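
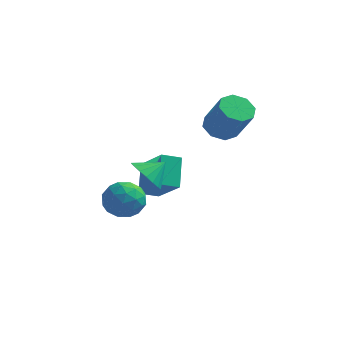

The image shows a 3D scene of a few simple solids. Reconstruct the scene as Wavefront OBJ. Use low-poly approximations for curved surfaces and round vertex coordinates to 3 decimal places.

v -3.006 -0.63 -0.086
v -2.304 -0.845 -0.59
v -2.394 -0.07 0.526
v -2.437 -0.514 -0.761
v -2.683 -0.205 -0.798
v -2.992 0.019 -0.694
v -3.304 0.115 -0.47
v -3.557 0.063 -0.169
v -3.701 -0.126 0.148
v -3.707 -0.415 0.418
v -3.574 -0.746 0.589
v -3.329 -1.055 0.627
v -3.019 -1.279 0.523
v -2.707 -1.375 0.299
v -2.454 -1.323 -0.002
v -2.31 -1.134 -0.319
v -1.425 3.798 0.834
v -0.725 3.765 0.409
v 0.145 3.269 1.881
v -0.555 3.302 2.306
v -0.827 4.331 0.66
v 0.043 3.835 2.132
v -1.279 4.585 1.013
v -0.409 4.089 2.485
v -1.817 4.377 1.261
v -0.947 3.882 2.733
v -2.125 3.831 1.259
v -1.255 3.335 2.731
v -2.023 3.265 1.008
v -1.153 2.769 2.48
v -1.571 3.011 0.655
v -0.701 2.515 2.127
v -1.033 3.218 0.407
v -0.163 2.723 1.879
v -4.043 -0.626 -1.949
v -3.16 -0.533 -1.621
v -4.3 -1.747 -0.939
v -3.417 -1.654 -0.611
v -4.054 -0.971 -0.457
v -3.895 -0.278 -1.082
v -3.565 -2.002 -1.478
v -3.406 -1.309 -2.103
v -2.865 -1.383 -1.33
v -3.167 -0.746 -0.699
v -4.293 -1.534 -1.861
v -4.595 -0.897 -1.23
v -3.579 -0.481 -1.874
v -3.881 -1.799 -0.686
v -4.255 -1.398 -0.596
v -3.736 -1.343 -0.403
v -4.011 -0.331 -1.557
v -3.492 -0.276 -1.364
v -4.017 -0.534 -0.68
v -3.968 -2.004 -1.196
v -3.449 -1.949 -1.003
v -3.724 -0.937 -2.157
v -3.205 -0.882 -1.964
v -3.443 -1.746 -1.88
v -2.887 -0.926 -1.51
v -3.038 -1.585 -0.916
v -3.125 -1.79 -1.426
v -3.031 -1.382 -1.793
v -3.064 -0.551 -1.139
v -3.215 -1.211 -0.545
v -3.589 -0.809 -0.455
v -3.496 -0.402 -0.822
v -2.89 -1.052 -0.968
v -4.245 -1.069 -2.015
v -4.396 -1.729 -1.421
v -3.964 -1.878 -1.738
v -3.871 -1.471 -2.105
v -4.422 -0.695 -1.644
v -4.573 -1.354 -1.05
v -4.429 -0.898 -0.767
v -4.335 -0.49 -1.134
v -4.57 -1.228 -1.592
v -4.771 3.09 -3.368
v -3.479 2.126 -2.07
v -5.085 4.192 -2.237
v -3.793 3.228 -0.939
v -4.067 3.612 -3.681
v -2.775 2.648 -2.383
v -4.381 4.714 -2.55
v -3.089 3.75 -1.252
f 2 1 4
f 2 4 3
f 4 1 5
f 4 5 3
f 5 1 6
f 5 6 3
f 6 1 7
f 6 7 3
f 7 1 8
f 7 8 3
f 8 1 9
f 8 9 3
f 9 1 10
f 9 10 3
f 10 1 11
f 10 11 3
f 11 1 12
f 11 12 3
f 12 1 13
f 12 13 3
f 13 1 14
f 13 14 3
f 14 1 15
f 14 15 3
f 15 1 16
f 15 16 3
f 16 1 2
f 16 2 3
f 18 17 21
f 18 21 19
f 19 21 22
f 19 22 20
f 21 17 23
f 21 23 22
f 22 23 24
f 22 24 20
f 23 17 25
f 23 25 24
f 24 25 26
f 24 26 20
f 25 17 27
f 25 27 26
f 26 27 28
f 26 28 20
f 27 17 29
f 27 29 28
f 28 29 30
f 28 30 20
f 29 17 31
f 29 31 30
f 30 31 32
f 30 32 20
f 31 17 33
f 31 33 32
f 32 33 34
f 32 34 20
f 33 17 18
f 33 18 34
f 34 18 19
f 34 19 20
f 35 72 51
f 72 46 75
f 51 75 40
f 72 75 51
f 35 51 47
f 51 40 52
f 47 52 36
f 51 52 47
f 35 47 56
f 47 36 57
f 56 57 42
f 47 57 56
f 35 56 68
f 56 42 71
f 68 71 45
f 56 71 68
f 35 68 72
f 68 45 76
f 72 76 46
f 68 76 72
f 36 52 63
f 52 40 66
f 63 66 44
f 52 66 63
f 40 75 53
f 75 46 74
f 53 74 39
f 75 74 53
f 46 76 73
f 76 45 69
f 73 69 37
f 76 69 73
f 45 71 70
f 71 42 58
f 70 58 41
f 71 58 70
f 42 57 62
f 57 36 59
f 62 59 43
f 57 59 62
f 38 64 50
f 64 44 65
f 50 65 39
f 64 65 50
f 38 50 48
f 50 39 49
f 48 49 37
f 50 49 48
f 38 48 55
f 48 37 54
f 55 54 41
f 48 54 55
f 38 55 60
f 55 41 61
f 60 61 43
f 55 61 60
f 38 60 64
f 60 43 67
f 64 67 44
f 60 67 64
f 39 65 53
f 65 44 66
f 53 66 40
f 65 66 53
f 37 49 73
f 49 39 74
f 73 74 46
f 49 74 73
f 41 54 70
f 54 37 69
f 70 69 45
f 54 69 70
f 43 61 62
f 61 41 58
f 62 58 42
f 61 58 62
f 44 67 63
f 67 43 59
f 63 59 36
f 67 59 63
f 78 80 77
f 81 78 77
f 77 80 79
f 79 81 77
f 78 84 80
f 82 78 81
f 82 84 78
f 80 84 79
f 83 81 79
f 79 84 83
f 83 82 81
f 84 82 83



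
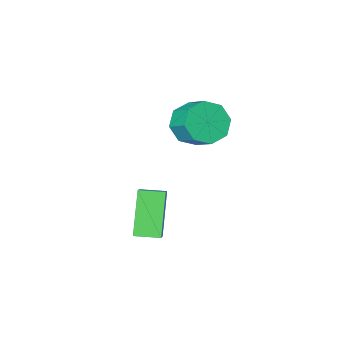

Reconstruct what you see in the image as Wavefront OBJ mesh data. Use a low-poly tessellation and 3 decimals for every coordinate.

v -2.574 -2.073 -1.472
v -1.763 -1.736 -1.95
v -1.795 -0.69 -1.267
v -2.606 -1.027 -0.788
v -2.414 -1.53 -2.296
v -2.446 -0.484 -1.613
v -3.159 -1.642 -2.159
v -3.191 -0.596 -1.476
v -3.561 -2.007 -1.619
v -3.593 -0.96 -0.936
v -3.385 -2.41 -0.993
v -3.417 -1.364 -0.31
v -2.734 -2.616 -0.647
v -2.766 -1.57 0.036
v -1.989 -2.504 -0.784
v -2.021 -1.458 -0.101
v -1.587 -2.14 -1.324
v -1.619 -1.093 -0.641
v 1.312 0.649 -1.993
v 1.811 1.4 -1.346
v 0.506 1.222 -2.036
v 1.005 1.973 -1.389
v 2.035 1.547 -3.591
v 2.534 2.298 -2.944
v 1.229 2.12 -3.634
v 1.728 2.871 -2.987
f 2 1 5
f 2 5 3
f 3 5 6
f 3 6 4
f 5 1 7
f 5 7 6
f 6 7 8
f 6 8 4
f 7 1 9
f 7 9 8
f 8 9 10
f 8 10 4
f 9 1 11
f 9 11 10
f 10 11 12
f 10 12 4
f 11 1 13
f 11 13 12
f 12 13 14
f 12 14 4
f 13 1 15
f 13 15 14
f 14 15 16
f 14 16 4
f 15 1 17
f 15 17 16
f 16 17 18
f 16 18 4
f 17 1 2
f 17 2 18
f 18 2 3
f 18 3 4
f 20 22 19
f 23 20 19
f 19 22 21
f 21 23 19
f 20 26 22
f 24 20 23
f 24 26 20
f 22 26 21
f 25 23 21
f 21 26 25
f 25 24 23
f 26 24 25



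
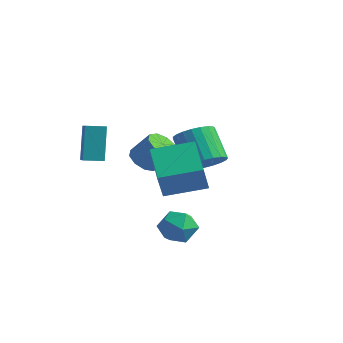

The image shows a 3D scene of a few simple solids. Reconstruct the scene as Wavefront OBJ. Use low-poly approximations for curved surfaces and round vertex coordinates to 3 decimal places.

v 2.058 -0.912 -3.547
v 2.953 -0.735 -3.927
v 2.667 -2.105 -2.673
v 3.562 -1.928 -3.053
v 3.149 -1.276 -2.435
v 2.773 -0.539 -2.976
v 2.847 -2.301 -3.624
v 2.471 -1.564 -4.165
v 3.441 -1.593 -3.975
v 3.627 -0.959 -3.24
v 1.993 -1.881 -3.36
v 2.179 -1.247 -2.625
v 0.988 -0.409 -2.357
v 1.305 -1.116 -0.923
v -0.589 0.773 -1.426
v -0.272 0.066 0.008
v 2.352 1.074 -1.928
v 2.669 0.367 -0.494
v 0.775 2.256 -0.997
v 1.092 1.549 0.437
v -2.408 1.88 -1.838
v -1.739 1.852 -2.345
v -0.863 2.213 -1.209
v -1.532 2.24 -0.702
v -1.961 2.382 -2.342
v -1.085 2.743 -1.205
v -2.393 2.677 -2.103
v -1.517 3.037 -0.966
v -2.831 2.599 -1.74
v -1.955 2.959 -0.603
v -3.072 2.184 -1.423
v -2.196 2.545 -0.286
v -3.002 1.627 -1.301
v -2.126 1.988 -0.164
v -2.654 1.188 -1.43
v -1.778 1.549 -0.293
v -2.191 1.073 -1.75
v -1.315 1.434 -0.613
v -1.83 1.335 -2.112
v -0.953 1.696 -0.975
v -1.972 -2.4 -0.395
v -2.413 -1.8 1.418
v -2.948 -1.626 -0.889
v -3.389 -1.026 0.924
v -1.351 -1.674 -0.484
v -1.792 -1.074 1.329
v -2.327 -0.9 -0.978
v -2.768 -0.3 0.835
v -0.158 3.704 -1.966
v 0.556 3.364 -1.306
v -0.629 3.777 0.187
v -1.342 4.116 -0.474
v 0.657 3.779 -1.341
v -0.528 4.192 0.152
v 0.617 4.181 -1.483
v -0.568 4.593 0.009
v 0.443 4.5 -1.71
v -0.742 4.913 -0.217
v 0.165 4.682 -1.98
v -1.02 5.094 -0.488
v -0.168 4.694 -2.249
v -1.353 5.107 -0.756
v -0.5 4.535 -2.468
v -1.685 4.948 -0.975
v -0.773 4.233 -2.601
v -1.958 4.645 -1.108
v -0.939 3.839 -2.624
v -2.124 4.251 -1.131
v -0.97 3.421 -2.533
v -2.155 3.834 -1.04
v -0.861 3.053 -2.344
v -2.045 3.465 -0.852
v -0.63 2.797 -2.09
v -1.814 3.209 -0.598
v -0.317 2.697 -1.815
v -1.502 3.11 -0.322
v 0.023 2.772 -1.566
v -1.162 3.185 -0.073
v 0.332 3.008 -1.386
v -0.853 3.421 0.107
f 1 12 6
f 1 6 2
f 1 2 8
f 1 8 11
f 1 11 12
f 2 6 10
f 6 12 5
f 12 11 3
f 11 8 7
f 8 2 9
f 4 10 5
f 4 5 3
f 4 3 7
f 4 7 9
f 4 9 10
f 5 10 6
f 3 5 12
f 7 3 11
f 9 7 8
f 10 9 2
f 14 16 13
f 17 14 13
f 13 16 15
f 15 17 13
f 14 20 16
f 18 14 17
f 18 20 14
f 16 20 15
f 19 17 15
f 15 20 19
f 19 18 17
f 20 18 19
f 22 21 25
f 22 25 23
f 23 25 26
f 23 26 24
f 25 21 27
f 25 27 26
f 26 27 28
f 26 28 24
f 27 21 29
f 27 29 28
f 28 29 30
f 28 30 24
f 29 21 31
f 29 31 30
f 30 31 32
f 30 32 24
f 31 21 33
f 31 33 32
f 32 33 34
f 32 34 24
f 33 21 35
f 33 35 34
f 34 35 36
f 34 36 24
f 35 21 37
f 35 37 36
f 36 37 38
f 36 38 24
f 37 21 39
f 37 39 38
f 38 39 40
f 38 40 24
f 39 21 22
f 39 22 40
f 40 22 23
f 40 23 24
f 42 44 41
f 45 42 41
f 41 44 43
f 43 45 41
f 42 48 44
f 46 42 45
f 46 48 42
f 44 48 43
f 47 45 43
f 43 48 47
f 47 46 45
f 48 46 47
f 50 49 53
f 50 53 51
f 51 53 54
f 51 54 52
f 53 49 55
f 53 55 54
f 54 55 56
f 54 56 52
f 55 49 57
f 55 57 56
f 56 57 58
f 56 58 52
f 57 49 59
f 57 59 58
f 58 59 60
f 58 60 52
f 59 49 61
f 59 61 60
f 60 61 62
f 60 62 52
f 61 49 63
f 61 63 62
f 62 63 64
f 62 64 52
f 63 49 65
f 63 65 64
f 64 65 66
f 64 66 52
f 65 49 67
f 65 67 66
f 66 67 68
f 66 68 52
f 67 49 69
f 67 69 68
f 68 69 70
f 68 70 52
f 69 49 71
f 69 71 70
f 70 71 72
f 70 72 52
f 71 49 73
f 71 73 72
f 72 73 74
f 72 74 52
f 73 49 75
f 73 75 74
f 74 75 76
f 74 76 52
f 75 49 77
f 75 77 76
f 76 77 78
f 76 78 52
f 77 49 79
f 77 79 78
f 78 79 80
f 78 80 52
f 79 49 50
f 79 50 80
f 80 50 51
f 80 51 52



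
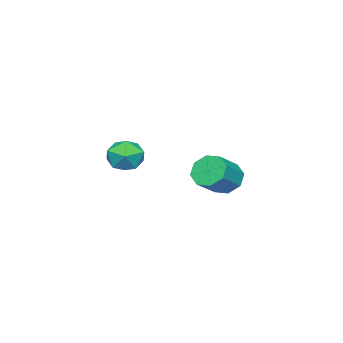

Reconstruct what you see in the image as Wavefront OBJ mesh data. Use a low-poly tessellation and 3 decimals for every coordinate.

v 0.857 -3.36 3.354
v 1.347 -2.995 4.02
v 1.653 -4.585 3.44
v 2.143 -4.22 4.106
v 1.277 -4.438 4.249
v 0.785 -3.681 4.196
v 2.215 -3.899 3.264
v 1.723 -3.142 3.211
v 2.186 -3.328 3.965
v 1.607 -3.662 4.574
v 1.393 -3.918 2.886
v 0.814 -4.252 3.495
v -4.153 -2.567 0.993
v -3.711 -2.852 0.275
v -2.504 -2.978 1.069
v -2.947 -2.693 1.787
v -3.686 -2.175 0.345
v -2.479 -2.301 1.139
v -3.935 -1.727 0.794
v -2.728 -1.853 1.588
v -4.312 -1.772 1.36
v -3.105 -1.898 2.154
v -4.596 -2.282 1.711
v -3.389 -2.408 2.505
v -4.621 -2.959 1.641
v -3.414 -3.085 2.435
v -4.372 -3.407 1.192
v -3.165 -3.533 1.986
v -3.995 -3.362 0.626
v -2.788 -3.488 1.42
f 1 12 6
f 1 6 2
f 1 2 8
f 1 8 11
f 1 11 12
f 2 6 10
f 6 12 5
f 12 11 3
f 11 8 7
f 8 2 9
f 4 10 5
f 4 5 3
f 4 3 7
f 4 7 9
f 4 9 10
f 5 10 6
f 3 5 12
f 7 3 11
f 9 7 8
f 10 9 2
f 14 13 17
f 14 17 15
f 15 17 18
f 15 18 16
f 17 13 19
f 17 19 18
f 18 19 20
f 18 20 16
f 19 13 21
f 19 21 20
f 20 21 22
f 20 22 16
f 21 13 23
f 21 23 22
f 22 23 24
f 22 24 16
f 23 13 25
f 23 25 24
f 24 25 26
f 24 26 16
f 25 13 27
f 25 27 26
f 26 27 28
f 26 28 16
f 27 13 29
f 27 29 28
f 28 29 30
f 28 30 16
f 29 13 14
f 29 14 30
f 30 14 15
f 30 15 16



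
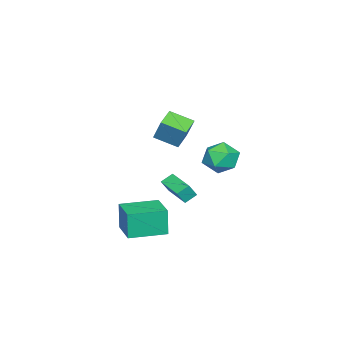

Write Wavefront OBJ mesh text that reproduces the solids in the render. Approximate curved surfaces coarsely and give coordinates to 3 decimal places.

v -0.545 0.634 0.263
v 0.168 -0.211 0.523
v -1.968 -0.409 0.777
v -1.255 -1.254 1.037
v -1.268 -0.308 1.665
v -0.389 0.336 1.348
v -1.411 -0.956 -0.048
v -0.532 -0.312 -0.365
v -0.368 -1.194 0.331
v -0.279 -0.793 1.39
v -1.521 0.173 -0.09
v -1.432 0.574 0.969
v 2.148 -1.99 -0.715
v 2.554 -2.259 0.1
v 1.599 -1.562 -0.301
v 2.005 -1.831 0.515
v 3.195 -0.589 -0.775
v 3.601 -0.858 0.041
v 2.646 -0.161 -0.36
v 3.052 -0.43 0.455
v 1.274 -2.774 3.572
v 1.635 -2.173 4.943
v 1.089 -1.44 3.036
v 1.45 -0.838 4.407
v 2.43 -2.742 3.253
v 2.791 -2.14 4.624
v 2.245 -1.407 2.717
v 2.606 -0.806 4.088
v 2.634 -4.662 -3.894
v 2.476 -4.76 -2.214
v 1.232 -2.979 -3.927
v 1.075 -3.077 -2.247
v 4.045 -3.483 -3.693
v 3.888 -3.581 -2.013
v 2.644 -1.8 -3.726
v 2.486 -1.898 -2.046
f 1 12 6
f 1 6 2
f 1 2 8
f 1 8 11
f 1 11 12
f 2 6 10
f 6 12 5
f 12 11 3
f 11 8 7
f 8 2 9
f 4 10 5
f 4 5 3
f 4 3 7
f 4 7 9
f 4 9 10
f 5 10 6
f 3 5 12
f 7 3 11
f 9 7 8
f 10 9 2
f 14 16 13
f 17 14 13
f 13 16 15
f 15 17 13
f 14 20 16
f 18 14 17
f 18 20 14
f 16 20 15
f 19 17 15
f 15 20 19
f 19 18 17
f 20 18 19
f 22 24 21
f 25 22 21
f 21 24 23
f 23 25 21
f 22 28 24
f 26 22 25
f 26 28 22
f 24 28 23
f 27 25 23
f 23 28 27
f 27 26 25
f 28 26 27
f 30 32 29
f 33 30 29
f 29 32 31
f 31 33 29
f 30 36 32
f 34 30 33
f 34 36 30
f 32 36 31
f 35 33 31
f 31 36 35
f 35 34 33
f 36 34 35



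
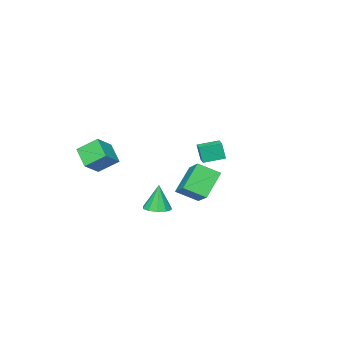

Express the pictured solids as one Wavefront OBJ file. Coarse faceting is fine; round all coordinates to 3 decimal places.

v -4.412 -0.151 1.814
v -4.325 -0.386 2.956
v -3.895 0.505 1.909
v -3.808 0.27 3.052
v -3.352 -0.95 1.568
v -3.265 -1.185 2.711
v -2.835 -0.294 1.664
v -2.748 -0.529 2.806
v 2.999 -1.207 3.32
v 2.541 -2.303 4.152
v 4.179 -1.059 4.167
v 3.721 -2.154 4.999
v 3.719 -2.146 2.481
v 3.261 -3.241 3.313
v 4.899 -1.997 3.328
v 4.441 -3.093 4.16
v 2.327 1.002 0.169
v 3.131 1.111 0.286
v 2.093 0.918 1.851
v 2.91 1.567 0.278
v 2.467 1.807 0.228
v 1.97 1.74 0.156
v 1.609 1.39 0.089
v 1.522 0.892 0.052
v 1.743 0.436 0.06
v 2.186 0.196 0.11
v 2.683 0.263 0.182
v 3.044 0.613 0.249
v 1.001 2.835 0.872
v 1.816 1.862 1.551
v -0.329 2.672 2.233
v 0.486 1.698 2.912
v 1.814 4.182 1.828
v 2.629 3.208 2.507
v 0.484 4.018 3.189
v 1.299 3.045 3.868
f 2 4 1
f 5 2 1
f 1 4 3
f 3 5 1
f 2 8 4
f 6 2 5
f 6 8 2
f 4 8 3
f 7 5 3
f 3 8 7
f 7 6 5
f 8 6 7
f 10 12 9
f 13 10 9
f 9 12 11
f 11 13 9
f 10 16 12
f 14 10 13
f 14 16 10
f 12 16 11
f 15 13 11
f 11 16 15
f 15 14 13
f 16 14 15
f 18 17 20
f 18 20 19
f 20 17 21
f 20 21 19
f 21 17 22
f 21 22 19
f 22 17 23
f 22 23 19
f 23 17 24
f 23 24 19
f 24 17 25
f 24 25 19
f 25 17 26
f 25 26 19
f 26 17 27
f 26 27 19
f 27 17 28
f 27 28 19
f 28 17 18
f 28 18 19
f 30 32 29
f 33 30 29
f 29 32 31
f 31 33 29
f 30 36 32
f 34 30 33
f 34 36 30
f 32 36 31
f 35 33 31
f 31 36 35
f 35 34 33
f 36 34 35



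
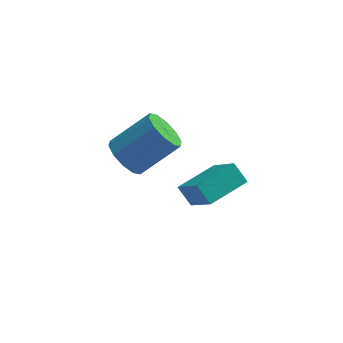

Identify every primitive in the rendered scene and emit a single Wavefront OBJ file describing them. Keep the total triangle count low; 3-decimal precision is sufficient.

v 2.154 -4.702 -1.355
v 1.649 -4.251 -0.718
v 1.42 -3.427 -2.839
v 0.914 -2.976 -2.202
v 3.466 -3.624 -1.078
v 2.96 -3.173 -0.441
v 2.731 -2.349 -2.562
v 2.226 -1.898 -1.925
v -1.229 0.173 -3.686
v -0.603 0.157 -4.413
v 0.935 0.691 -3.102
v 0.309 0.707 -2.374
v -0.825 0.705 -4.375
v 0.712 1.239 -3.064
v -1.202 1.051 -4.074
v 0.335 1.584 -2.763
v -1.589 1.061 -3.624
v -0.052 1.595 -2.313
v -1.838 0.732 -3.198
v -0.301 1.266 -1.887
v -1.855 0.189 -2.958
v -0.317 0.723 -1.647
v -1.632 -0.359 -2.996
v -0.095 0.175 -1.685
v -1.255 -0.704 -3.297
v 0.282 -0.171 -1.986
v -0.868 -0.715 -3.747
v 0.669 -0.181 -2.436
v -0.619 -0.386 -4.173
v 0.918 0.148 -2.862
f 2 4 1
f 5 2 1
f 1 4 3
f 3 5 1
f 2 8 4
f 6 2 5
f 6 8 2
f 4 8 3
f 7 5 3
f 3 8 7
f 7 6 5
f 8 6 7
f 10 9 13
f 10 13 11
f 11 13 14
f 11 14 12
f 13 9 15
f 13 15 14
f 14 15 16
f 14 16 12
f 15 9 17
f 15 17 16
f 16 17 18
f 16 18 12
f 17 9 19
f 17 19 18
f 18 19 20
f 18 20 12
f 19 9 21
f 19 21 20
f 20 21 22
f 20 22 12
f 21 9 23
f 21 23 22
f 22 23 24
f 22 24 12
f 23 9 25
f 23 25 24
f 24 25 26
f 24 26 12
f 25 9 27
f 25 27 26
f 26 27 28
f 26 28 12
f 27 9 29
f 27 29 28
f 28 29 30
f 28 30 12
f 29 9 10
f 29 10 30
f 30 10 11
f 30 11 12



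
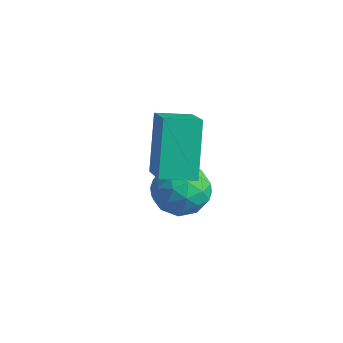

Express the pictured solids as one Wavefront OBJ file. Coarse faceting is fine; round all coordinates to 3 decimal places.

v -2.568 -2.378 1.393
v -3.338 -1.444 3.122
v -3.927 -1.467 0.296
v -4.697 -0.534 2.025
v -1.843 -1.486 1.235
v -2.613 -0.553 2.964
v -3.202 -0.576 0.138
v -3.972 0.358 1.867
v -3.778 0.299 -0.57
v -3.011 -0.211 -0.183
v -4.029 -0.889 -1.637
v -3.262 -1.399 -1.25
v -4.1 -1.278 -0.72
v -3.945 -0.544 -0.06
v -3.095 -0.556 -1.76
v -2.94 0.178 -1.1
v -2.589 -0.74 -0.918
v -3.21 -1.185 -0.275
v -3.83 0.085 -1.545
v -4.451 -0.36 -0.902
v -3.372 0.148 -0.283
v -3.668 -1.248 -1.537
v -4.16 -1.177 -1.225
v -3.71 -1.477 -0.998
v -3.921 -0.047 -0.211
v -3.47 -0.347 0.017
v -4.111 -0.974 -0.299
v -3.57 -0.753 -1.837
v -3.119 -1.053 -1.609
v -3.33 0.377 -0.822
v -2.88 0.077 -0.595
v -2.929 -0.126 -1.521
v -2.674 -0.462 -0.488
v -2.821 -1.161 -1.115
v -2.723 -0.665 -1.414
v -2.632 -0.234 -1.027
v -3.039 -0.724 -0.11
v -3.187 -1.423 -0.737
v -3.679 -1.351 -0.425
v -3.588 -0.92 -0.038
v -2.791 -1.035 -0.542
v -3.853 0.323 -1.083
v -4.001 -0.376 -1.71
v -3.452 -0.18 -1.782
v -3.361 0.251 -1.395
v -4.219 0.061 -0.705
v -4.366 -0.638 -1.332
v -4.408 -0.866 -0.793
v -4.317 -0.435 -0.406
v -4.249 -0.065 -1.278
f 2 4 1
f 5 2 1
f 1 4 3
f 3 5 1
f 2 8 4
f 6 2 5
f 6 8 2
f 4 8 3
f 7 5 3
f 3 8 7
f 7 6 5
f 8 6 7
f 9 46 25
f 46 20 49
f 25 49 14
f 46 49 25
f 9 25 21
f 25 14 26
f 21 26 10
f 25 26 21
f 9 21 30
f 21 10 31
f 30 31 16
f 21 31 30
f 9 30 42
f 30 16 45
f 42 45 19
f 30 45 42
f 9 42 46
f 42 19 50
f 46 50 20
f 42 50 46
f 10 26 37
f 26 14 40
f 37 40 18
f 26 40 37
f 14 49 27
f 49 20 48
f 27 48 13
f 49 48 27
f 20 50 47
f 50 19 43
f 47 43 11
f 50 43 47
f 19 45 44
f 45 16 32
f 44 32 15
f 45 32 44
f 16 31 36
f 31 10 33
f 36 33 17
f 31 33 36
f 12 38 24
f 38 18 39
f 24 39 13
f 38 39 24
f 12 24 22
f 24 13 23
f 22 23 11
f 24 23 22
f 12 22 29
f 22 11 28
f 29 28 15
f 22 28 29
f 12 29 34
f 29 15 35
f 34 35 17
f 29 35 34
f 12 34 38
f 34 17 41
f 38 41 18
f 34 41 38
f 13 39 27
f 39 18 40
f 27 40 14
f 39 40 27
f 11 23 47
f 23 13 48
f 47 48 20
f 23 48 47
f 15 28 44
f 28 11 43
f 44 43 19
f 28 43 44
f 17 35 36
f 35 15 32
f 36 32 16
f 35 32 36
f 18 41 37
f 41 17 33
f 37 33 10
f 41 33 37



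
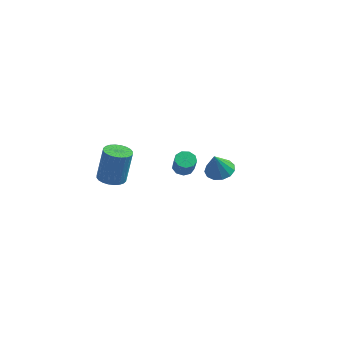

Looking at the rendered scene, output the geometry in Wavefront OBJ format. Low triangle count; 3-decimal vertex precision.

v -0.917 -4.204 1.753
v -0.083 -4.101 1.625
v 0.191 -3.693 3.739
v -0.643 -3.796 3.867
v -0.194 -3.792 1.58
v 0.08 -3.384 3.694
v -0.415 -3.545 1.561
v -0.141 -3.137 3.675
v -0.713 -3.399 1.571
v -0.439 -2.991 3.685
v -1.041 -3.376 1.609
v -0.768 -2.968 3.723
v -1.351 -3.478 1.669
v -1.077 -3.07 3.783
v -1.595 -3.691 1.742
v -1.321 -3.283 3.856
v -1.735 -3.982 1.816
v -1.461 -3.574 3.93
v -1.751 -4.307 1.881
v -1.477 -3.899 3.995
v -1.64 -4.616 1.926
v -1.366 -4.208 4.04
v -1.419 -4.863 1.945
v -1.145 -4.455 4.059
v -1.121 -5.009 1.935
v -0.847 -4.601 4.049
v -0.792 -5.032 1.897
v -0.519 -4.624 4.011
v -0.483 -4.93 1.837
v -0.209 -4.522 3.951
v -0.239 -4.717 1.764
v 0.035 -4.309 3.878
v -0.099 -4.426 1.69
v 0.175 -4.018 3.804
v 0.543 4.014 -3.12
v 0.98 4.542 -3.042
v 1.275 4.134 -1.941
v 0.837 3.606 -2.02
v 0.552 4.662 -2.883
v 0.847 4.254 -1.782
v 0.12 4.478 -2.835
v 0.414 4.071 -1.734
v -0.115 4.078 -2.921
v 0.18 3.67 -1.82
v -0.041 3.647 -3.1
v 0.253 3.24 -1.999
v 0.305 3.388 -3.288
v 0.6 2.981 -2.188
v 0.763 3.422 -3.398
v 1.057 3.014 -2.298
v 1.118 3.733 -3.378
v 1.412 3.325 -2.278
v 1.203 4.175 -3.237
v 1.498 3.767 -2.137
v 3.909 0.667 0.068
v 4.699 0.216 0.03
v 3.711 0.193 1.552
v 4.81 0.688 0.196
v 4.636 1.154 0.321
v 4.23 1.465 0.366
v 3.723 1.522 0.317
v 3.275 1.308 0.188
v 3.029 0.891 0.022
v 3.062 0.402 -0.13
v 3.364 -0.002 -0.219
v 3.839 -0.195 -0.216
v 4.337 -0.113 -0.124
f 2 1 5
f 2 5 3
f 3 5 6
f 3 6 4
f 5 1 7
f 5 7 6
f 6 7 8
f 6 8 4
f 7 1 9
f 7 9 8
f 8 9 10
f 8 10 4
f 9 1 11
f 9 11 10
f 10 11 12
f 10 12 4
f 11 1 13
f 11 13 12
f 12 13 14
f 12 14 4
f 13 1 15
f 13 15 14
f 14 15 16
f 14 16 4
f 15 1 17
f 15 17 16
f 16 17 18
f 16 18 4
f 17 1 19
f 17 19 18
f 18 19 20
f 18 20 4
f 19 1 21
f 19 21 20
f 20 21 22
f 20 22 4
f 21 1 23
f 21 23 22
f 22 23 24
f 22 24 4
f 23 1 25
f 23 25 24
f 24 25 26
f 24 26 4
f 25 1 27
f 25 27 26
f 26 27 28
f 26 28 4
f 27 1 29
f 27 29 28
f 28 29 30
f 28 30 4
f 29 1 31
f 29 31 30
f 30 31 32
f 30 32 4
f 31 1 33
f 31 33 32
f 32 33 34
f 32 34 4
f 33 1 2
f 33 2 34
f 34 2 3
f 34 3 4
f 36 35 39
f 36 39 37
f 37 39 40
f 37 40 38
f 39 35 41
f 39 41 40
f 40 41 42
f 40 42 38
f 41 35 43
f 41 43 42
f 42 43 44
f 42 44 38
f 43 35 45
f 43 45 44
f 44 45 46
f 44 46 38
f 45 35 47
f 45 47 46
f 46 47 48
f 46 48 38
f 47 35 49
f 47 49 48
f 48 49 50
f 48 50 38
f 49 35 51
f 49 51 50
f 50 51 52
f 50 52 38
f 51 35 53
f 51 53 52
f 52 53 54
f 52 54 38
f 53 35 36
f 53 36 54
f 54 36 37
f 54 37 38
f 56 55 58
f 56 58 57
f 58 55 59
f 58 59 57
f 59 55 60
f 59 60 57
f 60 55 61
f 60 61 57
f 61 55 62
f 61 62 57
f 62 55 63
f 62 63 57
f 63 55 64
f 63 64 57
f 64 55 65
f 64 65 57
f 65 55 66
f 65 66 57
f 66 55 67
f 66 67 57
f 67 55 56
f 67 56 57



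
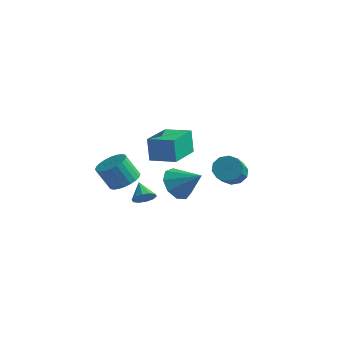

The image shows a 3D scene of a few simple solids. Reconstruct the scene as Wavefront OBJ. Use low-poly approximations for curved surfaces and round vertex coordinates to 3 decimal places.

v -2.088 -1.901 0.506
v -1.583 -1.656 0.833
v -2.792 -1.319 1.154
v -1.663 -1.41 0.526
v -1.905 -1.352 0.211
v -2.218 -1.503 0.008
v -2.48 -1.807 -0.004
v -2.593 -2.146 0.178
v -2.514 -2.392 0.486
v -2.271 -2.451 0.801
v -1.959 -2.299 1.003
v -1.696 -1.996 1.015
v -0.702 4.511 -0.304
v -0.102 4.297 -0.836
v 0.402 2.856 0.311
v -0.198 3.069 0.844
v 0.095 4.632 -0.501
v 0.599 3.191 0.646
v -0.013 4.921 -0.091
v 0.491 3.479 1.056
v -0.383 5.053 0.238
v 0.121 3.612 1.385
v -0.876 4.978 0.36
v -0.372 3.536 1.507
v -1.302 4.724 0.229
v -0.798 3.283 1.376
v -1.499 4.389 -0.106
v -0.995 2.948 1.041
v -1.391 4.101 -0.516
v -0.887 2.659 0.631
v -1.021 3.968 -0.845
v -0.517 2.527 0.302
v -0.528 4.044 -0.967
v -0.024 2.602 0.18
v -1.123 -0.323 1.048
v -0.509 -0.486 0.212
v 0.223 -0.197 2.012
v -0.633 0.217 0.293
v -0.986 0.667 0.727
v -1.403 0.654 1.311
v -1.689 0.183 1.773
v -1.71 -0.524 1.895
v -1.457 -1.137 1.621
v -1.047 -1.37 1.079
v -0.672 -1.113 0.522
v -2.956 -2.338 1.722
v -2.187 -2.197 2.147
v -2.815 -2.502 3.383
v -3.584 -2.642 2.958
v -2.327 -1.879 2.154
v -2.955 -2.184 3.39
v -2.563 -1.631 2.095
v -3.191 -1.936 3.332
v -2.859 -1.491 1.979
v -3.487 -1.796 3.216
v -3.17 -1.48 1.825
v -3.798 -1.785 3.061
v -3.448 -1.599 1.654
v -4.076 -1.904 2.891
v -3.651 -1.831 1.494
v -4.279 -2.135 2.73
v -3.749 -2.139 1.368
v -4.376 -2.444 2.605
v -3.725 -2.478 1.297
v -4.353 -2.783 2.533
v -3.585 -2.796 1.29
v -4.213 -3.101 2.526
v -3.349 -3.044 1.348
v -3.977 -3.349 2.585
v -3.053 -3.184 1.464
v -3.681 -3.489 2.701
v -2.742 -3.195 1.619
v -3.37 -3.5 2.855
v -2.464 -3.076 1.789
v -3.092 -3.381 3.026
v -2.261 -2.845 1.95
v -2.889 -3.149 3.186
v -2.164 -2.536 2.075
v -2.791 -2.841 3.312
v -2.649 -0.539 2.419
v -2.891 -0.368 3.808
v -2.888 1.527 2.123
v -3.129 1.698 3.512
v -1.191 -0.338 2.648
v -1.432 -0.167 4.037
v -1.429 1.728 2.352
v -1.671 1.899 3.741
f 2 1 4
f 2 4 3
f 4 1 5
f 4 5 3
f 5 1 6
f 5 6 3
f 6 1 7
f 6 7 3
f 7 1 8
f 7 8 3
f 8 1 9
f 8 9 3
f 9 1 10
f 9 10 3
f 10 1 11
f 10 11 3
f 11 1 12
f 11 12 3
f 12 1 2
f 12 2 3
f 14 13 17
f 14 17 15
f 15 17 18
f 15 18 16
f 17 13 19
f 17 19 18
f 18 19 20
f 18 20 16
f 19 13 21
f 19 21 20
f 20 21 22
f 20 22 16
f 21 13 23
f 21 23 22
f 22 23 24
f 22 24 16
f 23 13 25
f 23 25 24
f 24 25 26
f 24 26 16
f 25 13 27
f 25 27 26
f 26 27 28
f 26 28 16
f 27 13 29
f 27 29 28
f 28 29 30
f 28 30 16
f 29 13 31
f 29 31 30
f 30 31 32
f 30 32 16
f 31 13 33
f 31 33 32
f 32 33 34
f 32 34 16
f 33 13 14
f 33 14 34
f 34 14 15
f 34 15 16
f 36 35 38
f 36 38 37
f 38 35 39
f 38 39 37
f 39 35 40
f 39 40 37
f 40 35 41
f 40 41 37
f 41 35 42
f 41 42 37
f 42 35 43
f 42 43 37
f 43 35 44
f 43 44 37
f 44 35 45
f 44 45 37
f 45 35 36
f 45 36 37
f 47 46 50
f 47 50 48
f 48 50 51
f 48 51 49
f 50 46 52
f 50 52 51
f 51 52 53
f 51 53 49
f 52 46 54
f 52 54 53
f 53 54 55
f 53 55 49
f 54 46 56
f 54 56 55
f 55 56 57
f 55 57 49
f 56 46 58
f 56 58 57
f 57 58 59
f 57 59 49
f 58 46 60
f 58 60 59
f 59 60 61
f 59 61 49
f 60 46 62
f 60 62 61
f 61 62 63
f 61 63 49
f 62 46 64
f 62 64 63
f 63 64 65
f 63 65 49
f 64 46 66
f 64 66 65
f 65 66 67
f 65 67 49
f 66 46 68
f 66 68 67
f 67 68 69
f 67 69 49
f 68 46 70
f 68 70 69
f 69 70 71
f 69 71 49
f 70 46 72
f 70 72 71
f 71 72 73
f 71 73 49
f 72 46 74
f 72 74 73
f 73 74 75
f 73 75 49
f 74 46 76
f 74 76 75
f 75 76 77
f 75 77 49
f 76 46 78
f 76 78 77
f 77 78 79
f 77 79 49
f 78 46 47
f 78 47 79
f 79 47 48
f 79 48 49
f 81 83 80
f 84 81 80
f 80 83 82
f 82 84 80
f 81 87 83
f 85 81 84
f 85 87 81
f 83 87 82
f 86 84 82
f 82 87 86
f 86 85 84
f 87 85 86



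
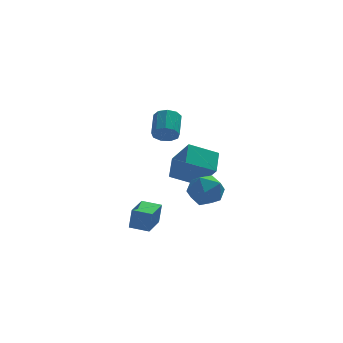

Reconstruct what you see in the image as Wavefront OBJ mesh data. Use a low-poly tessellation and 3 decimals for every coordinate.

v 2.059 0.766 -0.541
v 3.212 0.623 -0.169
v 2.268 -0.763 -1.771
v 3.421 -0.906 -1.399
v 2.499 -1.156 -0.64
v 2.371 -0.211 0.121
v 3.109 0.071 -2.061
v 2.981 1.016 -1.3
v 3.861 0.194 -1.108
v 3.484 -0.564 -0.23
v 1.996 0.424 -1.71
v 1.619 -0.334 -0.832
v 0.531 0.191 3.391
v 0.861 0.507 2.746
v 1.179 1.845 3.565
v 0.849 1.529 4.209
v 0.334 0.624 2.76
v 0.652 1.962 3.578
v -0.101 0.538 3.069
v 0.216 1.876 3.887
v -0.24 0.29 3.528
v 0.077 1.628 4.347
v -0.019 -0.004 3.923
v 0.299 1.334 4.742
v 0.46 -0.207 4.069
v 0.778 1.131 4.888
v 0.973 -0.224 3.898
v 1.29 1.114 4.716
v 1.278 -0.046 3.489
v 1.596 1.291 4.307
v 1.234 0.242 3.034
v 1.552 1.58 3.853
v 1.175 3.103 -1.255
v 1.557 4.449 -0.438
v 2.931 3.106 -2.08
v 3.313 4.451 -1.262
v 1.947 1.889 0.382
v 2.329 3.234 1.2
v 3.703 1.891 -0.442
v 4.085 3.237 0.375
v -1.388 1.381 -4.312
v -1.217 1.37 -2.943
v -0.606 2.955 -4.397
v -0.434 2.944 -3.028
v -0.306 0.836 -4.452
v -0.134 0.825 -3.083
v 0.477 2.41 -4.537
v 0.648 2.399 -3.168
f 1 12 6
f 1 6 2
f 1 2 8
f 1 8 11
f 1 11 12
f 2 6 10
f 6 12 5
f 12 11 3
f 11 8 7
f 8 2 9
f 4 10 5
f 4 5 3
f 4 3 7
f 4 7 9
f 4 9 10
f 5 10 6
f 3 5 12
f 7 3 11
f 9 7 8
f 10 9 2
f 14 13 17
f 14 17 15
f 15 17 18
f 15 18 16
f 17 13 19
f 17 19 18
f 18 19 20
f 18 20 16
f 19 13 21
f 19 21 20
f 20 21 22
f 20 22 16
f 21 13 23
f 21 23 22
f 22 23 24
f 22 24 16
f 23 13 25
f 23 25 24
f 24 25 26
f 24 26 16
f 25 13 27
f 25 27 26
f 26 27 28
f 26 28 16
f 27 13 29
f 27 29 28
f 28 29 30
f 28 30 16
f 29 13 31
f 29 31 30
f 30 31 32
f 30 32 16
f 31 13 14
f 31 14 32
f 32 14 15
f 32 15 16
f 34 36 33
f 37 34 33
f 33 36 35
f 35 37 33
f 34 40 36
f 38 34 37
f 38 40 34
f 36 40 35
f 39 37 35
f 35 40 39
f 39 38 37
f 40 38 39
f 42 44 41
f 45 42 41
f 41 44 43
f 43 45 41
f 42 48 44
f 46 42 45
f 46 48 42
f 44 48 43
f 47 45 43
f 43 48 47
f 47 46 45
f 48 46 47



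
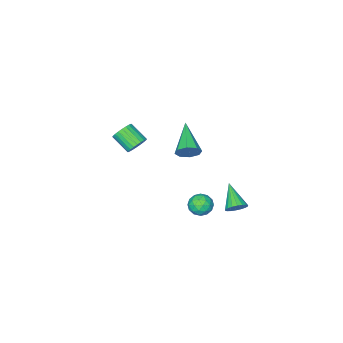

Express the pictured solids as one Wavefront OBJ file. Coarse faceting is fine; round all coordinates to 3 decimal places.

v 1.767 4.173 1.638
v 2.208 4.61 1.378
v 2.492 3.37 1.522
v 2.933 3.807 1.262
v 2.768 3.844 1.913
v 2.319 4.341 1.984
v 2.381 3.639 0.916
v 1.932 4.136 0.987
v 2.587 4.28 0.931
v 2.826 4.406 1.547
v 1.874 3.574 1.353
v 2.113 3.7 1.969
v 1.923 4.462 1.518
v 2.777 3.518 1.382
v 2.679 3.54 1.764
v 2.938 3.797 1.611
v 1.989 4.304 1.875
v 2.248 4.56 1.722
v 2.577 4.111 2.036
v 2.452 3.42 1.178
v 2.711 3.676 1.025
v 1.762 4.183 1.289
v 2.021 4.44 1.136
v 2.123 3.869 0.864
v 2.406 4.524 1.102
v 2.832 4.052 1.034
v 2.508 3.954 0.831
v 2.244 4.246 0.873
v 2.546 4.599 1.465
v 2.973 4.127 1.396
v 2.875 4.149 1.779
v 2.612 4.441 1.821
v 2.769 4.405 1.202
v 1.727 3.853 1.504
v 2.154 3.381 1.435
v 2.088 3.539 1.079
v 1.825 3.831 1.121
v 1.868 3.928 1.866
v 2.294 3.456 1.798
v 2.456 3.734 2.027
v 2.192 4.026 2.069
v 1.931 3.575 1.698
v -0.61 3.309 -0.929
v -0.05 3.098 -0.881
v -1.13 2.131 -0.031
v -0.069 3.265 -0.673
v -0.195 3.44 -0.516
v -0.403 3.59 -0.44
v -0.652 3.684 -0.462
v -0.893 3.703 -0.576
v -1.077 3.645 -0.759
v -1.17 3.52 -0.977
v -1.151 3.353 -1.185
v -1.025 3.178 -1.342
v -0.817 3.029 -1.417
v -0.568 2.935 -1.396
v -0.327 2.915 -1.282
v -0.142 2.974 -1.098
v 1.112 -2.393 1.274
v 1.673 -2.477 0.999
v 1.849 -3.492 1.672
v 1.288 -3.407 1.946
v 1.734 -2.339 1.192
v 1.91 -3.353 1.865
v 1.701 -2.208 1.398
v 1.877 -3.223 2.071
v 1.579 -2.106 1.585
v 1.755 -3.12 2.257
v 1.385 -2.047 1.724
v 1.561 -3.062 2.397
v 1.15 -2.041 1.795
v 1.326 -3.056 2.467
v 0.909 -2.088 1.786
v 1.085 -3.103 2.459
v 0.698 -2.182 1.7
v 0.874 -3.197 2.372
v 0.551 -2.308 1.548
v 0.727 -3.323 2.221
v 0.49 -2.447 1.355
v 0.666 -3.461 2.028
v 0.523 -2.577 1.149
v 0.699 -3.592 1.822
v 0.645 -2.68 0.963
v 0.821 -3.694 1.635
v 0.839 -2.738 0.823
v 1.015 -3.753 1.496
v 1.074 -2.744 0.753
v 1.25 -3.759 1.425
v 1.315 -2.697 0.761
v 1.491 -3.712 1.434
v 1.526 -2.603 0.848
v 1.702 -3.618 1.52
v 0.981 1.457 3.075
v 1.529 1.274 3.434
v -0.061 0.003 3.925
v 1.237 1.627 3.681
v 0.796 1.881 3.573
v 0.463 1.886 3.174
v 0.433 1.64 2.716
v 0.724 1.286 2.469
v 1.166 1.033 2.577
v 1.499 1.028 2.976
f 1 38 17
f 38 12 41
f 17 41 6
f 38 41 17
f 1 17 13
f 17 6 18
f 13 18 2
f 17 18 13
f 1 13 22
f 13 2 23
f 22 23 8
f 13 23 22
f 1 22 34
f 22 8 37
f 34 37 11
f 22 37 34
f 1 34 38
f 34 11 42
f 38 42 12
f 34 42 38
f 2 18 29
f 18 6 32
f 29 32 10
f 18 32 29
f 6 41 19
f 41 12 40
f 19 40 5
f 41 40 19
f 12 42 39
f 42 11 35
f 39 35 3
f 42 35 39
f 11 37 36
f 37 8 24
f 36 24 7
f 37 24 36
f 8 23 28
f 23 2 25
f 28 25 9
f 23 25 28
f 4 30 16
f 30 10 31
f 16 31 5
f 30 31 16
f 4 16 14
f 16 5 15
f 14 15 3
f 16 15 14
f 4 14 21
f 14 3 20
f 21 20 7
f 14 20 21
f 4 21 26
f 21 7 27
f 26 27 9
f 21 27 26
f 4 26 30
f 26 9 33
f 30 33 10
f 26 33 30
f 5 31 19
f 31 10 32
f 19 32 6
f 31 32 19
f 3 15 39
f 15 5 40
f 39 40 12
f 15 40 39
f 7 20 36
f 20 3 35
f 36 35 11
f 20 35 36
f 9 27 28
f 27 7 24
f 28 24 8
f 27 24 28
f 10 33 29
f 33 9 25
f 29 25 2
f 33 25 29
f 44 43 46
f 44 46 45
f 46 43 47
f 46 47 45
f 47 43 48
f 47 48 45
f 48 43 49
f 48 49 45
f 49 43 50
f 49 50 45
f 50 43 51
f 50 51 45
f 51 43 52
f 51 52 45
f 52 43 53
f 52 53 45
f 53 43 54
f 53 54 45
f 54 43 55
f 54 55 45
f 55 43 56
f 55 56 45
f 56 43 57
f 56 57 45
f 57 43 58
f 57 58 45
f 58 43 44
f 58 44 45
f 60 59 63
f 60 63 61
f 61 63 64
f 61 64 62
f 63 59 65
f 63 65 64
f 64 65 66
f 64 66 62
f 65 59 67
f 65 67 66
f 66 67 68
f 66 68 62
f 67 59 69
f 67 69 68
f 68 69 70
f 68 70 62
f 69 59 71
f 69 71 70
f 70 71 72
f 70 72 62
f 71 59 73
f 71 73 72
f 72 73 74
f 72 74 62
f 73 59 75
f 73 75 74
f 74 75 76
f 74 76 62
f 75 59 77
f 75 77 76
f 76 77 78
f 76 78 62
f 77 59 79
f 77 79 78
f 78 79 80
f 78 80 62
f 79 59 81
f 79 81 80
f 80 81 82
f 80 82 62
f 81 59 83
f 81 83 82
f 82 83 84
f 82 84 62
f 83 59 85
f 83 85 84
f 84 85 86
f 84 86 62
f 85 59 87
f 85 87 86
f 86 87 88
f 86 88 62
f 87 59 89
f 87 89 88
f 88 89 90
f 88 90 62
f 89 59 91
f 89 91 90
f 90 91 92
f 90 92 62
f 91 59 60
f 91 60 92
f 92 60 61
f 92 61 62
f 94 93 96
f 94 96 95
f 96 93 97
f 96 97 95
f 97 93 98
f 97 98 95
f 98 93 99
f 98 99 95
f 99 93 100
f 99 100 95
f 100 93 101
f 100 101 95
f 101 93 102
f 101 102 95
f 102 93 94
f 102 94 95



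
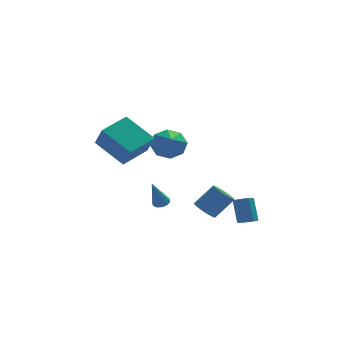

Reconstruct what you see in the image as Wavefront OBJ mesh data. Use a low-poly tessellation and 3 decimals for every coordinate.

v 0.654 -1.215 -2.389
v 1.091 -0.845 -2.859
v 2.163 -0.616 -1.68
v 1.726 -0.985 -1.211
v 0.901 -0.608 -2.733
v 1.973 -0.378 -1.554
v 0.662 -0.49 -2.538
v 1.735 -0.26 -1.36
v 0.422 -0.516 -2.315
v 1.494 -0.286 -1.136
v 0.228 -0.68 -2.106
v 1.3 -0.451 -0.927
v 0.118 -0.951 -1.953
v 1.19 -0.721 -0.774
v 0.114 -1.273 -1.887
v 1.186 -1.044 -0.708
v 0.217 -1.584 -1.92
v 1.289 -1.355 -0.741
v 0.407 -1.822 -2.046
v 1.479 -1.592 -0.867
v 0.645 -1.94 -2.24
v 1.718 -1.71 -1.062
v 0.886 -1.914 -2.464
v 1.958 -1.684 -1.285
v 1.08 -1.749 -2.673
v 2.152 -1.52 -1.494
v 1.19 -1.479 -2.826
v 2.262 -1.249 -1.647
v 1.194 -1.156 -2.892
v 2.266 -0.927 -1.713
v -5.237 -2.306 3.485
v -4.936 -3.125 4.704
v -3.867 -1.157 3.918
v -3.566 -1.976 5.138
v -3.894 -3.484 2.362
v -3.593 -4.303 3.582
v -2.524 -2.335 2.796
v -2.223 -3.154 4.015
v -1.397 1.254 -2.829
v -0.925 1.06 -2.73
v -1.963 0.746 -1.131
v -0.927 1.368 -2.638
v -1.109 1.632 -2.619
v -1.4 1.752 -2.681
v -1.691 1.682 -2.799
v -1.869 1.448 -2.928
v -1.867 1.14 -3.02
v -1.686 0.875 -3.038
v -1.394 0.755 -2.977
v -1.103 0.826 -2.859
v -0.812 2.666 0.98
v -0.065 2.25 0.388
v -0.868 1.054 2.04
v 0.228 2.65 1.011
v -0.089 3.059 1.616
v -0.828 3.238 1.849
v -1.559 3.082 1.572
v -1.851 2.682 0.949
v -1.535 2.273 0.344
v -0.795 2.094 0.111
v 3.065 -0.968 -3.5
v 3.642 -0.848 -3.517
v 3.512 -0.032 -2.218
v 2.935 -0.152 -2.2
v 3.436 -0.564 -3.716
v 3.306 0.252 -2.417
v 3.056 -0.469 -3.814
v 2.926 0.347 -2.515
v 2.68 -0.608 -3.765
v 2.55 0.209 -2.465
v 2.485 -0.915 -3.591
v 2.355 -0.098 -2.292
v 2.56 -1.247 -3.375
v 2.43 -0.431 -2.076
v 2.872 -1.449 -3.217
v 2.742 -0.632 -1.918
v 3.274 -1.426 -3.191
v 3.144 -0.609 -1.892
v 3.578 -1.188 -3.31
v 3.448 -0.372 -2.011
f 2 1 5
f 2 5 3
f 3 5 6
f 3 6 4
f 5 1 7
f 5 7 6
f 6 7 8
f 6 8 4
f 7 1 9
f 7 9 8
f 8 9 10
f 8 10 4
f 9 1 11
f 9 11 10
f 10 11 12
f 10 12 4
f 11 1 13
f 11 13 12
f 12 13 14
f 12 14 4
f 13 1 15
f 13 15 14
f 14 15 16
f 14 16 4
f 15 1 17
f 15 17 16
f 16 17 18
f 16 18 4
f 17 1 19
f 17 19 18
f 18 19 20
f 18 20 4
f 19 1 21
f 19 21 20
f 20 21 22
f 20 22 4
f 21 1 23
f 21 23 22
f 22 23 24
f 22 24 4
f 23 1 25
f 23 25 24
f 24 25 26
f 24 26 4
f 25 1 27
f 25 27 26
f 26 27 28
f 26 28 4
f 27 1 29
f 27 29 28
f 28 29 30
f 28 30 4
f 29 1 2
f 29 2 30
f 30 2 3
f 30 3 4
f 32 34 31
f 35 32 31
f 31 34 33
f 33 35 31
f 32 38 34
f 36 32 35
f 36 38 32
f 34 38 33
f 37 35 33
f 33 38 37
f 37 36 35
f 38 36 37
f 40 39 42
f 40 42 41
f 42 39 43
f 42 43 41
f 43 39 44
f 43 44 41
f 44 39 45
f 44 45 41
f 45 39 46
f 45 46 41
f 46 39 47
f 46 47 41
f 47 39 48
f 47 48 41
f 48 39 49
f 48 49 41
f 49 39 50
f 49 50 41
f 50 39 40
f 50 40 41
f 52 51 54
f 52 54 53
f 54 51 55
f 54 55 53
f 55 51 56
f 55 56 53
f 56 51 57
f 56 57 53
f 57 51 58
f 57 58 53
f 58 51 59
f 58 59 53
f 59 51 60
f 59 60 53
f 60 51 52
f 60 52 53
f 62 61 65
f 62 65 63
f 63 65 66
f 63 66 64
f 65 61 67
f 65 67 66
f 66 67 68
f 66 68 64
f 67 61 69
f 67 69 68
f 68 69 70
f 68 70 64
f 69 61 71
f 69 71 70
f 70 71 72
f 70 72 64
f 71 61 73
f 71 73 72
f 72 73 74
f 72 74 64
f 73 61 75
f 73 75 74
f 74 75 76
f 74 76 64
f 75 61 77
f 75 77 76
f 76 77 78
f 76 78 64
f 77 61 79
f 77 79 78
f 78 79 80
f 78 80 64
f 79 61 62
f 79 62 80
f 80 62 63
f 80 63 64



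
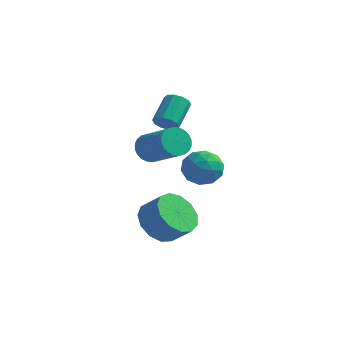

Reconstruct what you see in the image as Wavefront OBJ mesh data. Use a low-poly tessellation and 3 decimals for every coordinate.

v -2.213 0.571 1.324
v -1.848 1.201 1.191
v -0.343 0.539 2.183
v -0.707 -0.091 2.316
v -1.983 1.265 1.438
v -0.477 0.603 2.43
v -2.152 1.223 1.668
v -0.647 0.562 2.66
v -2.331 1.082 1.846
v -0.826 0.421 2.837
v -2.492 0.864 1.944
v -0.987 0.202 2.935
v -2.61 0.6 1.947
v -1.105 -0.061 2.939
v -2.668 0.332 1.856
v -1.163 -0.329 2.848
v -2.656 0.101 1.684
v -1.151 -0.561 2.676
v -2.577 -0.059 1.457
v -1.072 -0.721 2.449
v -2.443 -0.123 1.21
v -0.937 -0.785 2.202
v -2.273 -0.082 0.98
v -0.768 -0.743 1.972
v -2.094 0.059 0.803
v -0.589 -0.602 1.794
v -1.933 0.278 0.705
v -0.428 -0.384 1.696
v -1.815 0.541 0.701
v -0.31 -0.12 1.693
v -1.757 0.809 0.792
v -0.252 0.148 1.784
v -1.769 1.041 0.964
v -0.264 0.379 1.956
v -2.543 2.779 1.708
v -1.971 2.69 1.867
v -2.005 3.931 2.69
v -2.577 4.021 2.532
v -1.974 2.895 1.558
v -2.008 4.136 2.381
v -2.194 3.055 1.306
v -2.228 4.297 2.129
v -2.547 3.111 1.208
v -2.581 4.352 2.031
v -2.899 3.039 1.302
v -2.933 4.281 2.125
v -3.115 2.869 1.55
v -3.149 4.11 2.373
v -3.112 2.664 1.859
v -3.146 3.905 2.682
v -2.892 2.503 2.111
v -2.926 3.745 2.934
v -2.539 2.448 2.209
v -2.573 3.689 3.032
v -2.187 2.519 2.115
v -2.221 3.761 2.938
v -0.965 -1.276 -1.822
v -0.475 -2.038 -2.41
v 0.415 -2.086 -1.606
v -0.075 -1.324 -1.018
v -0.264 -1.503 -2.611
v 0.626 -1.551 -1.808
v -0.276 -0.897 -2.562
v 0.614 -0.945 -1.759
v -0.507 -0.411 -2.278
v 0.383 -0.459 -1.474
v -0.883 -0.199 -1.849
v 0.007 -0.247 -1.045
v -1.285 -0.33 -1.411
v -0.395 -0.378 -0.607
v -1.586 -0.761 -1.104
v -0.696 -0.809 -0.3
v -1.689 -1.355 -1.025
v -0.799 -1.403 -0.221
v -1.563 -1.924 -1.198
v -0.673 -1.972 -0.395
v -1.247 -2.288 -1.57
v -0.357 -2.336 -0.767
v -0.841 -2.33 -2.022
v 0.049 -2.378 -1.218
v -1.596 4.155 -0.395
v -0.709 4.319 -0.773
v -1.691 2.801 -1.207
v -0.804 2.965 -1.585
v -0.9 2.755 -0.634
v -0.841 3.592 -0.133
v -1.559 3.528 -1.847
v -1.5 4.365 -1.346
v -0.686 3.932 -1.67
v -0.279 3.454 -0.92
v -2.121 3.666 -1.06
v -1.714 3.188 -0.31
v -1.144 4.356 -0.513
v -1.256 2.764 -1.467
v -1.312 2.64 -0.909
v -0.791 2.737 -1.131
v -1.222 3.929 -0.136
v -0.701 4.025 -0.358
v -0.813 3.105 -0.277
v -1.699 3.095 -1.622
v -1.178 3.191 -1.844
v -1.609 4.383 -0.849
v -1.088 4.48 -1.071
v -1.587 4.015 -1.703
v -0.609 4.225 -1.262
v -0.665 3.429 -1.739
v -1.109 3.76 -1.894
v -1.074 4.252 -1.599
v -0.37 3.944 -0.821
v -0.426 3.148 -1.299
v -0.482 3.024 -0.74
v -0.448 3.516 -0.445
v -0.356 3.716 -1.349
v -1.974 3.972 -0.681
v -2.03 3.176 -1.159
v -1.952 3.604 -1.535
v -1.918 4.096 -1.24
v -1.735 3.691 -0.241
v -1.791 2.895 -0.718
v -1.326 2.868 -0.381
v -1.291 3.36 -0.086
v -2.044 3.404 -0.631
f 2 1 5
f 2 5 3
f 3 5 6
f 3 6 4
f 5 1 7
f 5 7 6
f 6 7 8
f 6 8 4
f 7 1 9
f 7 9 8
f 8 9 10
f 8 10 4
f 9 1 11
f 9 11 10
f 10 11 12
f 10 12 4
f 11 1 13
f 11 13 12
f 12 13 14
f 12 14 4
f 13 1 15
f 13 15 14
f 14 15 16
f 14 16 4
f 15 1 17
f 15 17 16
f 16 17 18
f 16 18 4
f 17 1 19
f 17 19 18
f 18 19 20
f 18 20 4
f 19 1 21
f 19 21 20
f 20 21 22
f 20 22 4
f 21 1 23
f 21 23 22
f 22 23 24
f 22 24 4
f 23 1 25
f 23 25 24
f 24 25 26
f 24 26 4
f 25 1 27
f 25 27 26
f 26 27 28
f 26 28 4
f 27 1 29
f 27 29 28
f 28 29 30
f 28 30 4
f 29 1 31
f 29 31 30
f 30 31 32
f 30 32 4
f 31 1 33
f 31 33 32
f 32 33 34
f 32 34 4
f 33 1 2
f 33 2 34
f 34 2 3
f 34 3 4
f 36 35 39
f 36 39 37
f 37 39 40
f 37 40 38
f 39 35 41
f 39 41 40
f 40 41 42
f 40 42 38
f 41 35 43
f 41 43 42
f 42 43 44
f 42 44 38
f 43 35 45
f 43 45 44
f 44 45 46
f 44 46 38
f 45 35 47
f 45 47 46
f 46 47 48
f 46 48 38
f 47 35 49
f 47 49 48
f 48 49 50
f 48 50 38
f 49 35 51
f 49 51 50
f 50 51 52
f 50 52 38
f 51 35 53
f 51 53 52
f 52 53 54
f 52 54 38
f 53 35 55
f 53 55 54
f 54 55 56
f 54 56 38
f 55 35 36
f 55 36 56
f 56 36 37
f 56 37 38
f 58 57 61
f 58 61 59
f 59 61 62
f 59 62 60
f 61 57 63
f 61 63 62
f 62 63 64
f 62 64 60
f 63 57 65
f 63 65 64
f 64 65 66
f 64 66 60
f 65 57 67
f 65 67 66
f 66 67 68
f 66 68 60
f 67 57 69
f 67 69 68
f 68 69 70
f 68 70 60
f 69 57 71
f 69 71 70
f 70 71 72
f 70 72 60
f 71 57 73
f 71 73 72
f 72 73 74
f 72 74 60
f 73 57 75
f 73 75 74
f 74 75 76
f 74 76 60
f 75 57 77
f 75 77 76
f 76 77 78
f 76 78 60
f 77 57 79
f 77 79 78
f 78 79 80
f 78 80 60
f 79 57 58
f 79 58 80
f 80 58 59
f 80 59 60
f 81 118 97
f 118 92 121
f 97 121 86
f 118 121 97
f 81 97 93
f 97 86 98
f 93 98 82
f 97 98 93
f 81 93 102
f 93 82 103
f 102 103 88
f 93 103 102
f 81 102 114
f 102 88 117
f 114 117 91
f 102 117 114
f 81 114 118
f 114 91 122
f 118 122 92
f 114 122 118
f 82 98 109
f 98 86 112
f 109 112 90
f 98 112 109
f 86 121 99
f 121 92 120
f 99 120 85
f 121 120 99
f 92 122 119
f 122 91 115
f 119 115 83
f 122 115 119
f 91 117 116
f 117 88 104
f 116 104 87
f 117 104 116
f 88 103 108
f 103 82 105
f 108 105 89
f 103 105 108
f 84 110 96
f 110 90 111
f 96 111 85
f 110 111 96
f 84 96 94
f 96 85 95
f 94 95 83
f 96 95 94
f 84 94 101
f 94 83 100
f 101 100 87
f 94 100 101
f 84 101 106
f 101 87 107
f 106 107 89
f 101 107 106
f 84 106 110
f 106 89 113
f 110 113 90
f 106 113 110
f 85 111 99
f 111 90 112
f 99 112 86
f 111 112 99
f 83 95 119
f 95 85 120
f 119 120 92
f 95 120 119
f 87 100 116
f 100 83 115
f 116 115 91
f 100 115 116
f 89 107 108
f 107 87 104
f 108 104 88
f 107 104 108
f 90 113 109
f 113 89 105
f 109 105 82
f 113 105 109



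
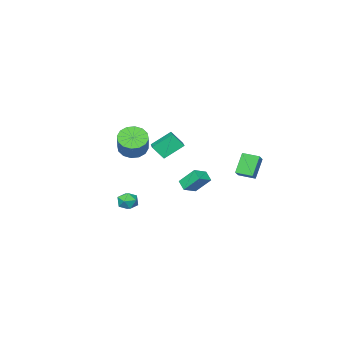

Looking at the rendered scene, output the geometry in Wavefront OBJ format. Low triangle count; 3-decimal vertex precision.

v -2.755 4.048 1.787
v -3.51 3.795 3.128
v -1.918 4.723 2.386
v -2.674 4.47 3.727
v -2.166 3.17 1.953
v -2.922 2.917 3.294
v -1.33 3.845 2.552
v -2.085 3.592 3.893
v -2.997 -2.283 -0.432
v -3.47 -1.359 0.665
v -2.848 -1.62 -0.926
v -3.321 -0.696 0.171
v -1.999 -2.224 -0.051
v -2.472 -1.3 1.046
v -1.85 -1.561 -0.545
v -2.323 -0.637 0.552
v 0.737 -3.295 3.166
v 1.232 -2.862 2.467
v 2.059 -1.792 3.715
v 1.563 -2.225 4.414
v 0.816 -2.595 2.514
v 1.642 -1.525 3.761
v 0.378 -2.516 2.735
v 1.205 -1.446 3.983
v 0.037 -2.645 3.072
v 0.863 -1.575 4.32
v -0.117 -2.949 3.435
v 0.709 -1.878 4.682
v -0.042 -3.345 3.725
v 0.784 -2.275 4.973
v 0.241 -3.728 3.865
v 1.068 -2.658 5.113
v 0.658 -3.995 3.819
v 1.484 -2.925 5.066
v 1.095 -4.074 3.597
v 1.922 -3.004 4.845
v 1.437 -3.945 3.26
v 2.263 -2.875 4.508
v 1.591 -3.642 2.898
v 2.417 -2.571 4.145
v 1.516 -3.245 2.607
v 2.342 -2.175 3.855
v -2.282 -5.37 2.185
v -3.448 -4.792 3.182
v -2.757 -4.774 1.284
v -3.923 -4.196 2.281
v -1.077 -3.724 2.639
v -2.243 -3.146 3.636
v -1.552 -3.128 1.738
v -2.718 -2.55 2.735
v 2.715 -0.438 -0.018
v 3.394 -0.723 -0.019
v 2.286 -1.457 -0.461
v 2.965 -1.742 -0.462
v 2.623 -1.61 0.176
v 2.888 -0.98 0.45
v 2.792 -1.2 -0.93
v 3.057 -0.57 -0.656
v 3.441 -1.194 -0.583
v 3.337 -1.447 0.1
v 2.343 -0.733 -0.58
v 2.239 -0.986 0.103
f 2 4 1
f 5 2 1
f 1 4 3
f 3 5 1
f 2 8 4
f 6 2 5
f 6 8 2
f 4 8 3
f 7 5 3
f 3 8 7
f 7 6 5
f 8 6 7
f 10 12 9
f 13 10 9
f 9 12 11
f 11 13 9
f 10 16 12
f 14 10 13
f 14 16 10
f 12 16 11
f 15 13 11
f 11 16 15
f 15 14 13
f 16 14 15
f 18 17 21
f 18 21 19
f 19 21 22
f 19 22 20
f 21 17 23
f 21 23 22
f 22 23 24
f 22 24 20
f 23 17 25
f 23 25 24
f 24 25 26
f 24 26 20
f 25 17 27
f 25 27 26
f 26 27 28
f 26 28 20
f 27 17 29
f 27 29 28
f 28 29 30
f 28 30 20
f 29 17 31
f 29 31 30
f 30 31 32
f 30 32 20
f 31 17 33
f 31 33 32
f 32 33 34
f 32 34 20
f 33 17 35
f 33 35 34
f 34 35 36
f 34 36 20
f 35 17 37
f 35 37 36
f 36 37 38
f 36 38 20
f 37 17 39
f 37 39 38
f 38 39 40
f 38 40 20
f 39 17 41
f 39 41 40
f 40 41 42
f 40 42 20
f 41 17 18
f 41 18 42
f 42 18 19
f 42 19 20
f 44 46 43
f 47 44 43
f 43 46 45
f 45 47 43
f 44 50 46
f 48 44 47
f 48 50 44
f 46 50 45
f 49 47 45
f 45 50 49
f 49 48 47
f 50 48 49
f 51 62 56
f 51 56 52
f 51 52 58
f 51 58 61
f 51 61 62
f 52 56 60
f 56 62 55
f 62 61 53
f 61 58 57
f 58 52 59
f 54 60 55
f 54 55 53
f 54 53 57
f 54 57 59
f 54 59 60
f 55 60 56
f 53 55 62
f 57 53 61
f 59 57 58
f 60 59 52



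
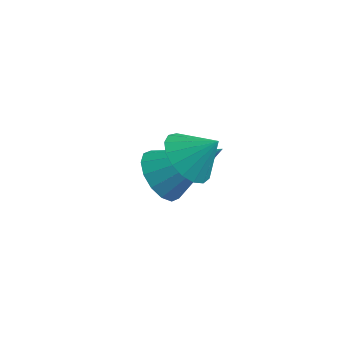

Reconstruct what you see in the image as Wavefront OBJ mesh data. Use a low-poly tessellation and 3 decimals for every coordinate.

v 0.91 0.066 -3.451
v 1.466 -0.447 -3.839
v 2.37 0.694 -2.189
v 1.491 -0.066 -4.058
v 1.36 0.351 -4.114
v 1.109 0.691 -3.992
v 0.804 0.863 -3.726
v 0.528 0.822 -3.386
v 0.354 0.579 -3.063
v 0.329 0.197 -2.845
v 0.46 -0.219 -2.789
v 0.711 -0.559 -2.91
v 1.016 -0.732 -3.177
v 1.292 -0.691 -3.517
v 2.396 -1.452 -0.596
v 3 -1.82 -1.011
v 3.084 -1.148 0.136
v 2.994 -1.455 -1.157
v 2.851 -1.09 -1.174
v 2.604 -0.808 -1.059
v 2.309 -0.673 -0.838
v 2.034 -0.717 -0.561
v 1.842 -0.929 -0.292
v 1.777 -1.261 -0.093
v 1.853 -1.637 -0.009
v 2.054 -1.97 -0.06
v 2.333 -2.185 -0.233
v 2.627 -2.232 -0.49
v 2.867 -2.1 -0.77
f 2 1 4
f 2 4 3
f 4 1 5
f 4 5 3
f 5 1 6
f 5 6 3
f 6 1 7
f 6 7 3
f 7 1 8
f 7 8 3
f 8 1 9
f 8 9 3
f 9 1 10
f 9 10 3
f 10 1 11
f 10 11 3
f 11 1 12
f 11 12 3
f 12 1 13
f 12 13 3
f 13 1 14
f 13 14 3
f 14 1 2
f 14 2 3
f 16 15 18
f 16 18 17
f 18 15 19
f 18 19 17
f 19 15 20
f 19 20 17
f 20 15 21
f 20 21 17
f 21 15 22
f 21 22 17
f 22 15 23
f 22 23 17
f 23 15 24
f 23 24 17
f 24 15 25
f 24 25 17
f 25 15 26
f 25 26 17
f 26 15 27
f 26 27 17
f 27 15 28
f 27 28 17
f 28 15 29
f 28 29 17
f 29 15 16
f 29 16 17



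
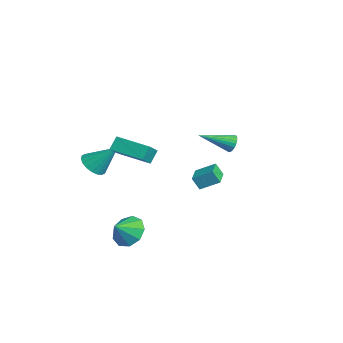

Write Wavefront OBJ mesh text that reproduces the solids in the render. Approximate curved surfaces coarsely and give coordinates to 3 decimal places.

v 2.2 1.221 -0.73
v 2.01 0.849 0.022
v 2.619 2.231 -0.125
v 2.43 1.859 0.627
v 3.39 0.701 -0.687
v 3.201 0.329 0.065
v 3.81 1.711 -0.082
v 3.62 1.339 0.67
v 2.391 -3.118 3.002
v 3.141 -3.72 3.72
v 3.788 -1.697 2.735
v 4.537 -2.299 3.453
v 2.723 -3.581 2.267
v 3.472 -4.183 2.985
v 4.119 -2.16 2
v 4.869 -2.762 2.718
v 3.102 -3.133 -3.512
v 3.956 -3.273 -4.159
v 3.538 -4.007 -2.748
v 4.105 -2.756 -3.652
v 3.785 -2.416 -3.08
v 3.146 -2.411 -2.71
v 2.486 -2.743 -2.715
v 2.115 -3.258 -3.093
v 2.206 -3.715 -3.667
v 2.716 -3.899 -4.169
v 3.408 -3.724 -4.363
v -3.134 4.47 -0.829
v -2.937 4.214 -1.382
v -3.326 2.51 0.009
v -2.707 4.247 -1.251
v -2.551 4.319 -1.048
v -2.496 4.417 -0.806
v -2.552 4.524 -0.569
v -2.707 4.621 -0.377
v -2.937 4.693 -0.262
v -3.201 4.726 -0.246
v -3.453 4.714 -0.331
v -3.65 4.661 -0.502
v -3.757 4.574 -0.729
v -3.757 4.469 -0.974
v -3.649 4.365 -1.193
v -3.452 4.278 -1.35
v -3.2 4.225 -1.417
v -2.858 -3.684 -1.301
v -2.16 -4.244 -1.141
v -2.202 -2.436 0.201
v -2.009 -3.99 -1.418
v -2.027 -3.675 -1.672
v -2.21 -3.362 -1.852
v -2.521 -3.113 -1.923
v -2.899 -2.976 -1.871
v -3.269 -2.98 -1.706
v -3.557 -3.124 -1.461
v -3.707 -3.378 -1.184
v -3.689 -3.693 -0.93
v -3.507 -4.006 -0.75
v -3.196 -4.256 -0.678
v -2.818 -4.392 -0.73
v -2.448 -4.388 -0.895
f 2 4 1
f 5 2 1
f 1 4 3
f 3 5 1
f 2 8 4
f 6 2 5
f 6 8 2
f 4 8 3
f 7 5 3
f 3 8 7
f 7 6 5
f 8 6 7
f 10 12 9
f 13 10 9
f 9 12 11
f 11 13 9
f 10 16 12
f 14 10 13
f 14 16 10
f 12 16 11
f 15 13 11
f 11 16 15
f 15 14 13
f 16 14 15
f 18 17 20
f 18 20 19
f 20 17 21
f 20 21 19
f 21 17 22
f 21 22 19
f 22 17 23
f 22 23 19
f 23 17 24
f 23 24 19
f 24 17 25
f 24 25 19
f 25 17 26
f 25 26 19
f 26 17 27
f 26 27 19
f 27 17 18
f 27 18 19
f 29 28 31
f 29 31 30
f 31 28 32
f 31 32 30
f 32 28 33
f 32 33 30
f 33 28 34
f 33 34 30
f 34 28 35
f 34 35 30
f 35 28 36
f 35 36 30
f 36 28 37
f 36 37 30
f 37 28 38
f 37 38 30
f 38 28 39
f 38 39 30
f 39 28 40
f 39 40 30
f 40 28 41
f 40 41 30
f 41 28 42
f 41 42 30
f 42 28 43
f 42 43 30
f 43 28 44
f 43 44 30
f 44 28 29
f 44 29 30
f 46 45 48
f 46 48 47
f 48 45 49
f 48 49 47
f 49 45 50
f 49 50 47
f 50 45 51
f 50 51 47
f 51 45 52
f 51 52 47
f 52 45 53
f 52 53 47
f 53 45 54
f 53 54 47
f 54 45 55
f 54 55 47
f 55 45 56
f 55 56 47
f 56 45 57
f 56 57 47
f 57 45 58
f 57 58 47
f 58 45 59
f 58 59 47
f 59 45 60
f 59 60 47
f 60 45 46
f 60 46 47



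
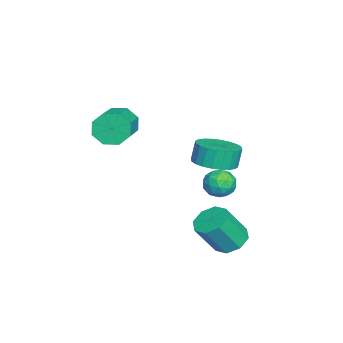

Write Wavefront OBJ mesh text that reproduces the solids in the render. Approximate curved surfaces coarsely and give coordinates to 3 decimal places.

v 2.18 4.107 -3.998
v 2.613 3.459 -4.506
v 3.173 2.565 -2.89
v 2.74 3.213 -2.382
v 3.036 4.009 -4.349
v 3.596 3.115 -2.732
v 2.958 4.617 -3.986
v 3.518 3.723 -2.369
v 2.424 4.925 -3.63
v 2.984 4.031 -2.014
v 1.747 4.755 -3.49
v 2.307 3.861 -1.874
v 1.324 4.205 -3.648
v 1.884 3.311 -2.031
v 1.402 3.597 -4.011
v 1.962 2.703 -2.394
v 1.936 3.289 -4.366
v 2.496 2.395 -2.75
v -0.589 -1.523 1.628
v -0.295 -1.117 0.809
v 1.743 -1.09 1.554
v 1.449 -1.497 2.372
v -0.487 -0.621 1.316
v 1.551 -0.594 2.061
v -0.739 -0.654 2.006
v 1.299 -0.627 2.751
v -0.903 -1.196 2.474
v 1.135 -1.169 3.219
v -0.883 -1.93 2.446
v 1.155 -1.903 3.191
v -0.691 -2.426 1.939
v 1.347 -2.399 2.684
v -0.439 -2.393 1.249
v 1.599 -2.366 1.994
v -0.275 -1.851 0.781
v 1.763 -1.824 1.526
v 1.374 3.192 0.517
v 2.099 2.449 0.814
v 1.831 2.604 1.859
v 1.106 3.348 1.563
v 2.333 2.799 0.821
v 2.065 2.955 1.867
v 2.421 3.209 0.783
v 2.153 3.365 1.828
v 2.349 3.617 0.704
v 2.082 3.773 1.749
v 2.129 3.96 0.596
v 1.862 4.116 1.641
v 1.794 4.186 0.477
v 1.527 4.342 1.522
v 1.395 4.261 0.364
v 1.128 4.417 1.409
v 0.993 4.173 0.274
v 0.725 4.329 1.319
v 0.649 3.936 0.221
v 0.381 4.091 1.266
v 0.415 3.585 0.213
v 0.147 3.741 1.259
v 0.327 3.175 0.252
v 0.059 3.331 1.297
v 0.398 2.767 0.331
v 0.131 2.923 1.376
v 0.618 2.424 0.439
v 0.351 2.58 1.484
v 0.953 2.198 0.558
v 0.686 2.354 1.603
v 1.352 2.123 0.671
v 1.085 2.279 1.716
v 1.755 2.211 0.761
v 1.487 2.367 1.806
v -2.266 3.639 -2.841
v -1.774 3.193 -3.424
v -3.306 2.667 -2.976
v -2.814 2.221 -3.559
v -2.575 2.25 -2.709
v -1.933 2.85 -2.625
v -3.147 3.01 -3.775
v -2.505 3.61 -3.691
v -2.319 2.804 -4.001
v -1.965 2.334 -3.342
v -3.115 3.526 -3.058
v -2.761 3.056 -2.399
v -1.929 3.501 -3.121
v -3.151 2.359 -3.279
v -3.011 2.376 -2.78
v -2.722 2.114 -3.122
v -2.022 3.299 -2.651
v -1.733 3.037 -2.994
v -2.204 2.483 -2.573
v -3.347 2.823 -3.406
v -3.058 2.561 -3.749
v -2.358 3.746 -3.278
v -2.069 3.484 -3.62
v -2.876 3.377 -3.827
v -1.96 3.011 -3.802
v -2.571 2.44 -3.881
v -2.767 2.903 -4.008
v -2.389 3.256 -3.959
v -1.752 2.734 -3.415
v -2.363 2.163 -3.494
v -2.223 2.18 -2.995
v -1.845 2.533 -2.946
v -2.072 2.506 -3.754
v -2.717 3.697 -2.906
v -3.328 3.126 -2.985
v -3.235 3.327 -3.454
v -2.857 3.68 -3.405
v -2.509 3.42 -2.519
v -3.12 2.849 -2.598
v -2.691 2.604 -2.441
v -2.313 2.957 -2.392
v -3.008 3.354 -2.646
f 2 1 5
f 2 5 3
f 3 5 6
f 3 6 4
f 5 1 7
f 5 7 6
f 6 7 8
f 6 8 4
f 7 1 9
f 7 9 8
f 8 9 10
f 8 10 4
f 9 1 11
f 9 11 10
f 10 11 12
f 10 12 4
f 11 1 13
f 11 13 12
f 12 13 14
f 12 14 4
f 13 1 15
f 13 15 14
f 14 15 16
f 14 16 4
f 15 1 17
f 15 17 16
f 16 17 18
f 16 18 4
f 17 1 2
f 17 2 18
f 18 2 3
f 18 3 4
f 20 19 23
f 20 23 21
f 21 23 24
f 21 24 22
f 23 19 25
f 23 25 24
f 24 25 26
f 24 26 22
f 25 19 27
f 25 27 26
f 26 27 28
f 26 28 22
f 27 19 29
f 27 29 28
f 28 29 30
f 28 30 22
f 29 19 31
f 29 31 30
f 30 31 32
f 30 32 22
f 31 19 33
f 31 33 32
f 32 33 34
f 32 34 22
f 33 19 35
f 33 35 34
f 34 35 36
f 34 36 22
f 35 19 20
f 35 20 36
f 36 20 21
f 36 21 22
f 38 37 41
f 38 41 39
f 39 41 42
f 39 42 40
f 41 37 43
f 41 43 42
f 42 43 44
f 42 44 40
f 43 37 45
f 43 45 44
f 44 45 46
f 44 46 40
f 45 37 47
f 45 47 46
f 46 47 48
f 46 48 40
f 47 37 49
f 47 49 48
f 48 49 50
f 48 50 40
f 49 37 51
f 49 51 50
f 50 51 52
f 50 52 40
f 51 37 53
f 51 53 52
f 52 53 54
f 52 54 40
f 53 37 55
f 53 55 54
f 54 55 56
f 54 56 40
f 55 37 57
f 55 57 56
f 56 57 58
f 56 58 40
f 57 37 59
f 57 59 58
f 58 59 60
f 58 60 40
f 59 37 61
f 59 61 60
f 60 61 62
f 60 62 40
f 61 37 63
f 61 63 62
f 62 63 64
f 62 64 40
f 63 37 65
f 63 65 64
f 64 65 66
f 64 66 40
f 65 37 67
f 65 67 66
f 66 67 68
f 66 68 40
f 67 37 69
f 67 69 68
f 68 69 70
f 68 70 40
f 69 37 38
f 69 38 70
f 70 38 39
f 70 39 40
f 71 108 87
f 108 82 111
f 87 111 76
f 108 111 87
f 71 87 83
f 87 76 88
f 83 88 72
f 87 88 83
f 71 83 92
f 83 72 93
f 92 93 78
f 83 93 92
f 71 92 104
f 92 78 107
f 104 107 81
f 92 107 104
f 71 104 108
f 104 81 112
f 108 112 82
f 104 112 108
f 72 88 99
f 88 76 102
f 99 102 80
f 88 102 99
f 76 111 89
f 111 82 110
f 89 110 75
f 111 110 89
f 82 112 109
f 112 81 105
f 109 105 73
f 112 105 109
f 81 107 106
f 107 78 94
f 106 94 77
f 107 94 106
f 78 93 98
f 93 72 95
f 98 95 79
f 93 95 98
f 74 100 86
f 100 80 101
f 86 101 75
f 100 101 86
f 74 86 84
f 86 75 85
f 84 85 73
f 86 85 84
f 74 84 91
f 84 73 90
f 91 90 77
f 84 90 91
f 74 91 96
f 91 77 97
f 96 97 79
f 91 97 96
f 74 96 100
f 96 79 103
f 100 103 80
f 96 103 100
f 75 101 89
f 101 80 102
f 89 102 76
f 101 102 89
f 73 85 109
f 85 75 110
f 109 110 82
f 85 110 109
f 77 90 106
f 90 73 105
f 106 105 81
f 90 105 106
f 79 97 98
f 97 77 94
f 98 94 78
f 97 94 98
f 80 103 99
f 103 79 95
f 99 95 72
f 103 95 99



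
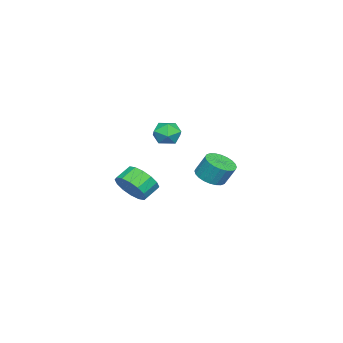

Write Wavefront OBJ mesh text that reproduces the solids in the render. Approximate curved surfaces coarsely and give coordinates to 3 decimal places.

v 4.108 1.48 -1.585
v 4.802 1.749 -0.789
v 3.986 2.168 -0.219
v 3.292 1.9 -1.015
v 4.793 2.196 -1.132
v 3.977 2.616 -0.562
v 4.6 2.452 -1.596
v 3.785 2.872 -1.026
v 4.276 2.448 -2.058
v 3.46 2.868 -1.488
v 3.906 2.184 -2.392
v 3.09 2.604 -1.823
v 3.591 1.731 -2.511
v 2.775 2.151 -1.941
v 3.414 1.212 -2.381
v 2.598 1.631 -1.811
v 3.423 0.764 -2.038
v 2.607 1.184 -1.468
v 3.615 0.508 -1.574
v 2.8 0.928 -1.004
v 3.94 0.512 -1.112
v 3.124 0.932 -0.542
v 4.31 0.776 -0.777
v 3.494 1.196 -0.208
v 4.625 1.229 -0.659
v 3.809 1.649 -0.089
v -3.393 3.265 -3.298
v -2.676 3.864 -3.623
v -2.669 4.515 -2.406
v -3.387 3.915 -2.082
v -2.991 4.061 -3.727
v -2.985 4.712 -2.51
v -3.368 4.137 -3.765
v -3.361 4.788 -2.548
v -3.749 4.08 -3.733
v -3.742 4.731 -2.516
v -4.075 3.899 -3.634
v -4.069 4.55 -2.417
v -4.298 3.621 -3.484
v -4.291 4.272 -2.267
v -4.383 3.289 -3.306
v -4.376 3.94 -2.089
v -4.317 2.953 -3.127
v -4.311 3.604 -1.91
v -4.111 2.665 -2.974
v -4.104 3.316 -1.757
v -3.795 2.468 -2.87
v -3.789 3.119 -1.653
v -3.419 2.392 -2.832
v -3.412 3.043 -1.615
v -3.038 2.449 -2.864
v -3.031 3.1 -1.647
v -2.711 2.63 -2.963
v -2.705 3.281 -1.746
v -2.489 2.908 -3.113
v -2.482 3.559 -1.896
v -2.404 3.24 -3.291
v -2.397 3.891 -2.074
v -2.469 3.576 -3.47
v -2.463 4.227 -2.253
v -2.542 1.764 0.023
v -1.651 1.825 -0.291
v -2.129 0.635 0.971
v -1.238 0.696 0.657
v -1.605 1.396 1.178
v -1.861 2.094 0.592
v -1.919 0.366 0.088
v -2.175 1.064 -0.498
v -1.267 0.962 -0.251
v -1.073 1.598 0.422
v -2.707 0.862 0.258
v -2.513 1.498 0.931
f 2 1 5
f 2 5 3
f 3 5 6
f 3 6 4
f 5 1 7
f 5 7 6
f 6 7 8
f 6 8 4
f 7 1 9
f 7 9 8
f 8 9 10
f 8 10 4
f 9 1 11
f 9 11 10
f 10 11 12
f 10 12 4
f 11 1 13
f 11 13 12
f 12 13 14
f 12 14 4
f 13 1 15
f 13 15 14
f 14 15 16
f 14 16 4
f 15 1 17
f 15 17 16
f 16 17 18
f 16 18 4
f 17 1 19
f 17 19 18
f 18 19 20
f 18 20 4
f 19 1 21
f 19 21 20
f 20 21 22
f 20 22 4
f 21 1 23
f 21 23 22
f 22 23 24
f 22 24 4
f 23 1 25
f 23 25 24
f 24 25 26
f 24 26 4
f 25 1 2
f 25 2 26
f 26 2 3
f 26 3 4
f 28 27 31
f 28 31 29
f 29 31 32
f 29 32 30
f 31 27 33
f 31 33 32
f 32 33 34
f 32 34 30
f 33 27 35
f 33 35 34
f 34 35 36
f 34 36 30
f 35 27 37
f 35 37 36
f 36 37 38
f 36 38 30
f 37 27 39
f 37 39 38
f 38 39 40
f 38 40 30
f 39 27 41
f 39 41 40
f 40 41 42
f 40 42 30
f 41 27 43
f 41 43 42
f 42 43 44
f 42 44 30
f 43 27 45
f 43 45 44
f 44 45 46
f 44 46 30
f 45 27 47
f 45 47 46
f 46 47 48
f 46 48 30
f 47 27 49
f 47 49 48
f 48 49 50
f 48 50 30
f 49 27 51
f 49 51 50
f 50 51 52
f 50 52 30
f 51 27 53
f 51 53 52
f 52 53 54
f 52 54 30
f 53 27 55
f 53 55 54
f 54 55 56
f 54 56 30
f 55 27 57
f 55 57 56
f 56 57 58
f 56 58 30
f 57 27 59
f 57 59 58
f 58 59 60
f 58 60 30
f 59 27 28
f 59 28 60
f 60 28 29
f 60 29 30
f 61 72 66
f 61 66 62
f 61 62 68
f 61 68 71
f 61 71 72
f 62 66 70
f 66 72 65
f 72 71 63
f 71 68 67
f 68 62 69
f 64 70 65
f 64 65 63
f 64 63 67
f 64 67 69
f 64 69 70
f 65 70 66
f 63 65 72
f 67 63 71
f 69 67 68
f 70 69 62



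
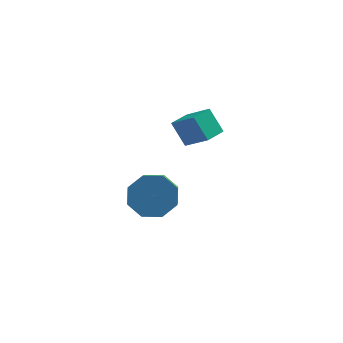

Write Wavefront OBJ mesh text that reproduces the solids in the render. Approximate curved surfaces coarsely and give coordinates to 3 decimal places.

v 1.373 3.308 3.959
v 2.312 2.703 4.769
v 1.942 4.142 3.922
v 2.882 3.537 4.732
v 1.958 2.863 2.948
v 2.898 2.258 3.758
v 2.528 3.697 2.911
v 3.467 3.092 3.721
v 0.945 -0.171 2.2
v 1.868 0.101 2.509
v 1.957 -1.537 3.688
v 1.035 -1.809 3.38
v 1.309 0.392 2.956
v 1.398 -1.245 4.135
v 0.536 0.354 2.96
v 0.626 -1.284 4.14
v 0.004 0.007 2.52
v 0.093 -1.63 3.699
v 0.023 -0.443 1.892
v 0.112 -2.081 3.071
v 0.582 -0.735 1.445
v 0.671 -2.372 2.624
v 1.354 -0.696 1.44
v 1.444 -2.334 2.62
v 1.887 -0.35 1.881
v 1.976 -1.987 3.06
f 2 4 1
f 5 2 1
f 1 4 3
f 3 5 1
f 2 8 4
f 6 2 5
f 6 8 2
f 4 8 3
f 7 5 3
f 3 8 7
f 7 6 5
f 8 6 7
f 10 9 13
f 10 13 11
f 11 13 14
f 11 14 12
f 13 9 15
f 13 15 14
f 14 15 16
f 14 16 12
f 15 9 17
f 15 17 16
f 16 17 18
f 16 18 12
f 17 9 19
f 17 19 18
f 18 19 20
f 18 20 12
f 19 9 21
f 19 21 20
f 20 21 22
f 20 22 12
f 21 9 23
f 21 23 22
f 22 23 24
f 22 24 12
f 23 9 25
f 23 25 24
f 24 25 26
f 24 26 12
f 25 9 10
f 25 10 26
f 26 10 11
f 26 11 12

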